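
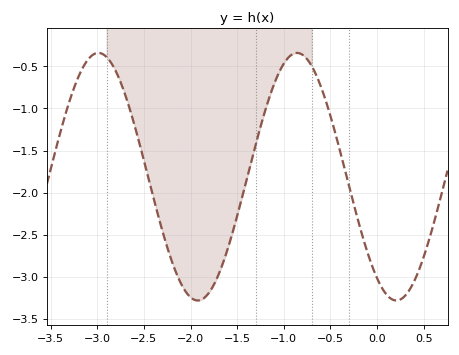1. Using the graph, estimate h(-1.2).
-1.03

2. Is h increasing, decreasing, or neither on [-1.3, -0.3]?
neither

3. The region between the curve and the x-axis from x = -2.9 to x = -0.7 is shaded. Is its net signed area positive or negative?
negative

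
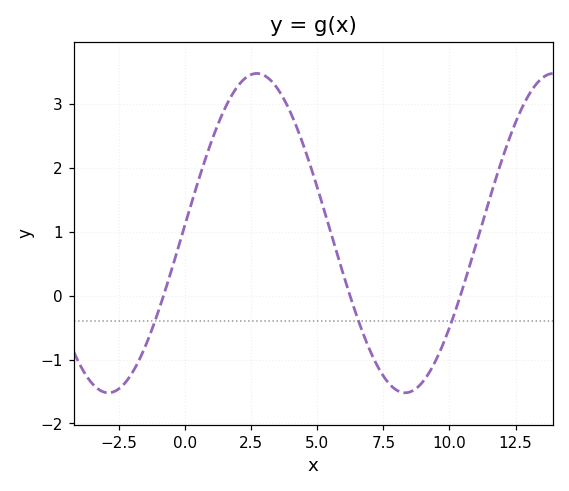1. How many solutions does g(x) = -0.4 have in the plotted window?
3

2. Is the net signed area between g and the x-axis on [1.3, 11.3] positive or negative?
positive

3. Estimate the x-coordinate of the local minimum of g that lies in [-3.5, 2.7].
-3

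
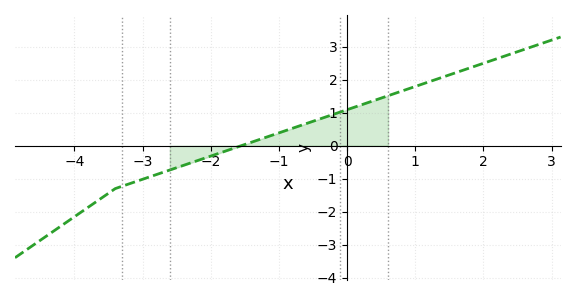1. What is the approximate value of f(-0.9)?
0.461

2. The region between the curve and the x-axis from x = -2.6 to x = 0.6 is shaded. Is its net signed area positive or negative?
positive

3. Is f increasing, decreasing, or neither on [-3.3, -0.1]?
increasing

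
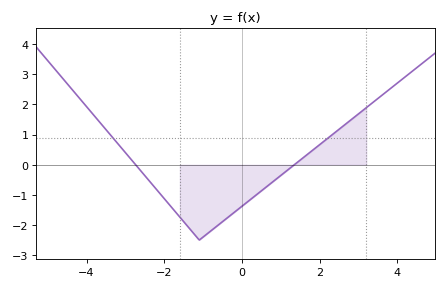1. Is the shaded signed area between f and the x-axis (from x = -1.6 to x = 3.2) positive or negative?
negative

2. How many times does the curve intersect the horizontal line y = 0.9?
2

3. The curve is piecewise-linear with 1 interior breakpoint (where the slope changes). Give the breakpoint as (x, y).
(-1.1, -2.5)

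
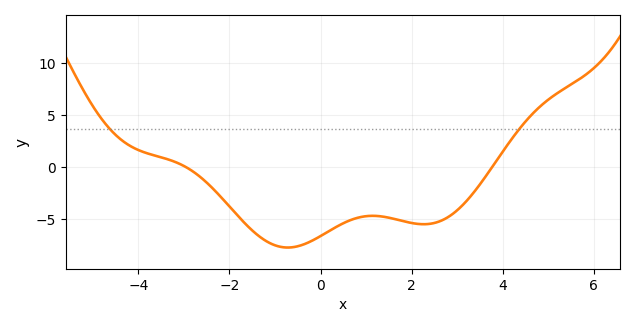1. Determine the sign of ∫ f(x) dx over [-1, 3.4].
negative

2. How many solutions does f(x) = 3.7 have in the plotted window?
2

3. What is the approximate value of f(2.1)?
-5.41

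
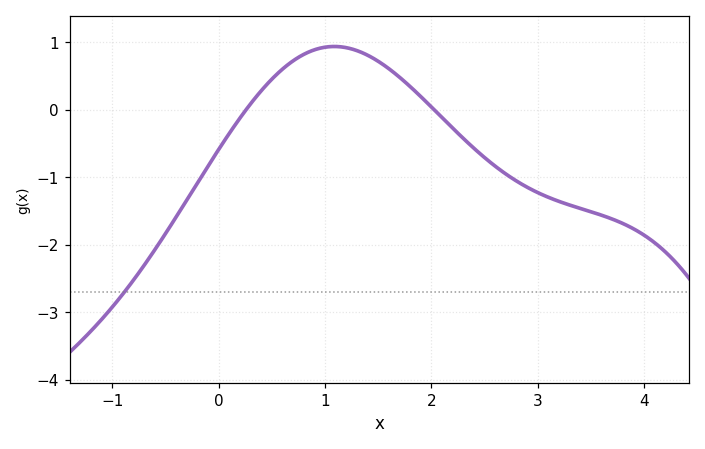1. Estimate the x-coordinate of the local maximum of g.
1.1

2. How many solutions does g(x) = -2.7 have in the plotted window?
1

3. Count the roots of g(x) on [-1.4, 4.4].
2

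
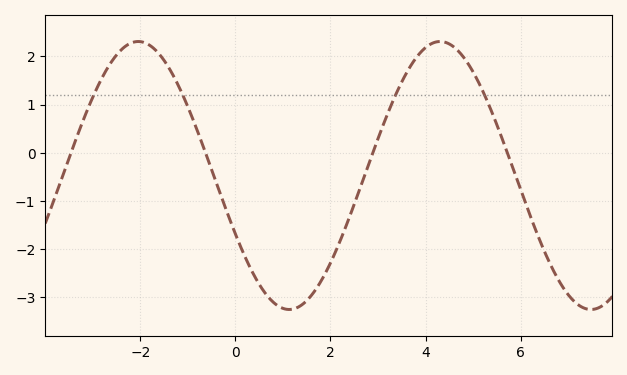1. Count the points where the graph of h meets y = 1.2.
4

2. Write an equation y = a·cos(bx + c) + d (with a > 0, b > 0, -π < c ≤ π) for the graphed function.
y = 2.78cos(0.99x + 2) - 0.47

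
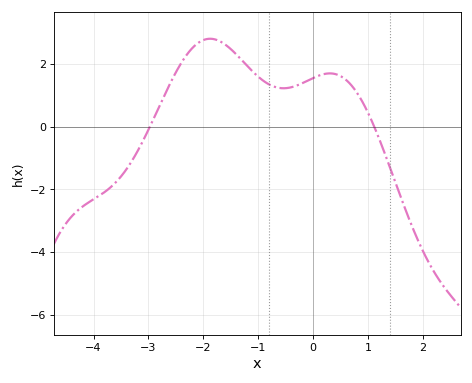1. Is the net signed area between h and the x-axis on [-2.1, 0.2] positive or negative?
positive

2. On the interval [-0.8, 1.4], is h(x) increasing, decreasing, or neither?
neither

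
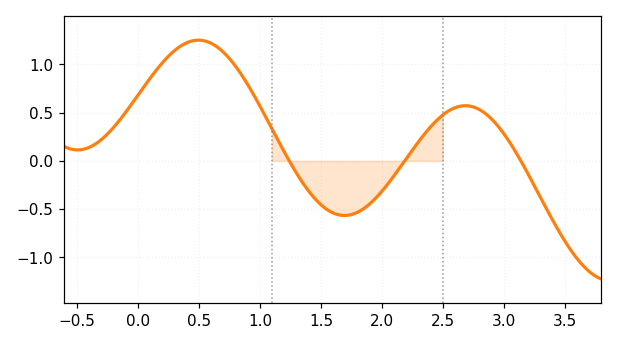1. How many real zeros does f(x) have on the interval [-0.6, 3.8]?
3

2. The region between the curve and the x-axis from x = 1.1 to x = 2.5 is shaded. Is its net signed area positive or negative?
negative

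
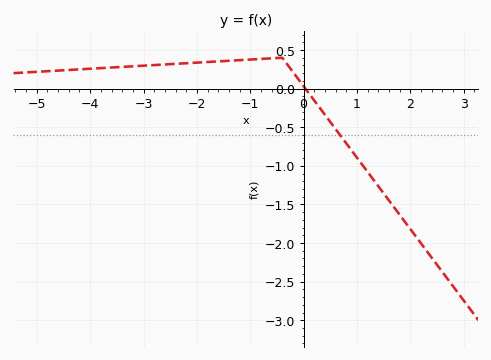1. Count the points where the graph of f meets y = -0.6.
1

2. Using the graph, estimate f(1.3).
-1.17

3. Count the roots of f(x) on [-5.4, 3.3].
1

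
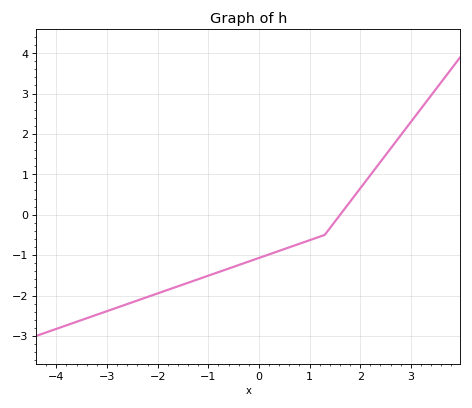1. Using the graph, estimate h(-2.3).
-2.1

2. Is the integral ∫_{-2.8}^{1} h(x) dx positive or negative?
negative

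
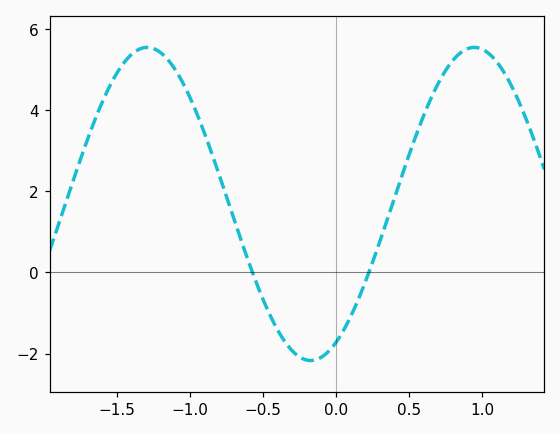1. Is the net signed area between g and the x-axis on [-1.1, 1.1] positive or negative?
positive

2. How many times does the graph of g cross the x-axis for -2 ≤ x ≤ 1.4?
2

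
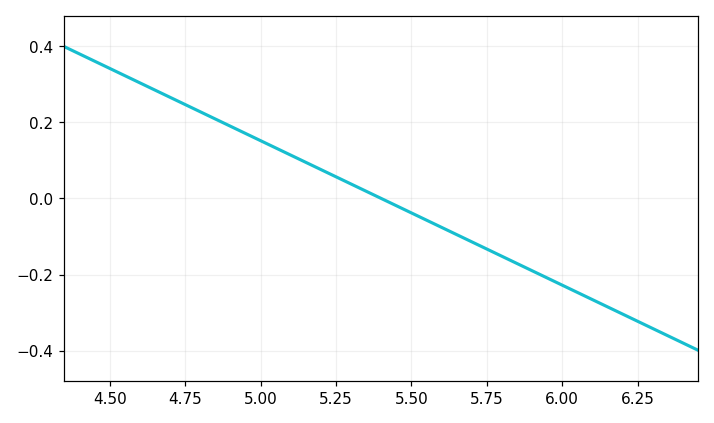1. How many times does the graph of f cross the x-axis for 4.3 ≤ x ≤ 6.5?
1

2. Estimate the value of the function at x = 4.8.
0.228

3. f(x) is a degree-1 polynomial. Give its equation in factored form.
y = -0.38(x - 5.4)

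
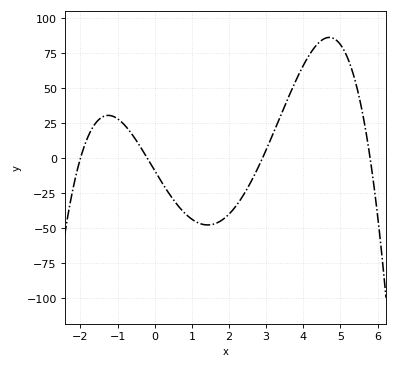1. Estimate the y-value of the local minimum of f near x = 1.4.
-50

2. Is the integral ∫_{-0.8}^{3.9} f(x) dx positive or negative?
negative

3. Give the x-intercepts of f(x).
-2, -0.2, 3, 5.8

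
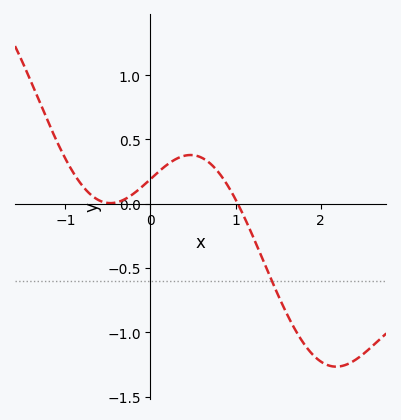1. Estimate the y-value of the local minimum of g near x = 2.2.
-1.25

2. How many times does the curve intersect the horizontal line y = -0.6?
1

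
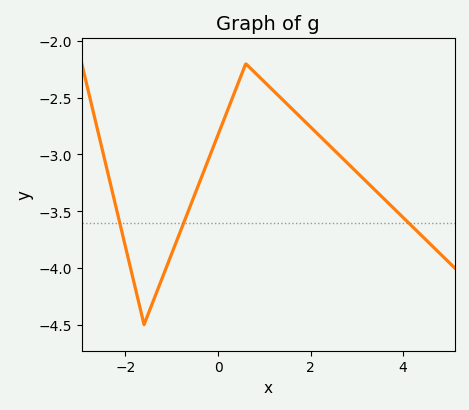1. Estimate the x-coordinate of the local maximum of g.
0.6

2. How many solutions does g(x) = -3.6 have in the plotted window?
3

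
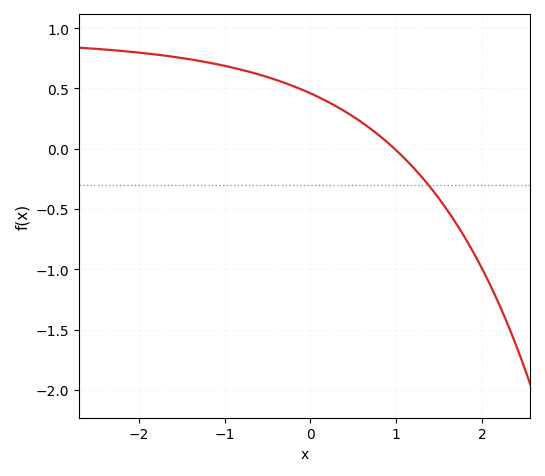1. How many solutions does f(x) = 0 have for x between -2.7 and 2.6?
1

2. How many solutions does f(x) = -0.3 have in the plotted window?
1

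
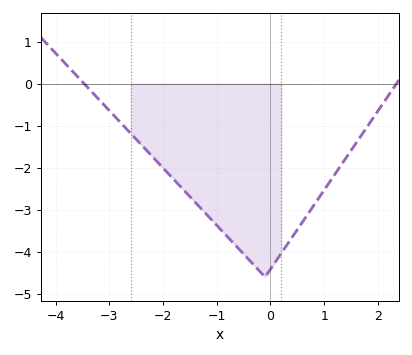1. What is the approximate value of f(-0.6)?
-3.9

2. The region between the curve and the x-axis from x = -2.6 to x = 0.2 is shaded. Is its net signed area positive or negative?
negative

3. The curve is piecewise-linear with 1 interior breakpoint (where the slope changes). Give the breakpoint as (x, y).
(-0.1, -4.6)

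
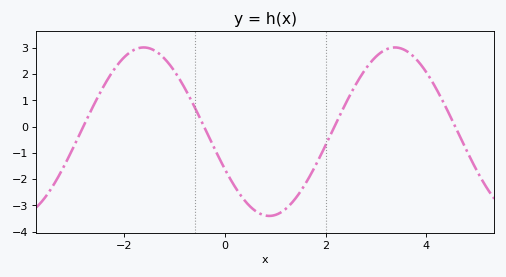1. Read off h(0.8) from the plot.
-3.38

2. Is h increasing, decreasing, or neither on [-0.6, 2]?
neither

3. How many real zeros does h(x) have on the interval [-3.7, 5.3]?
4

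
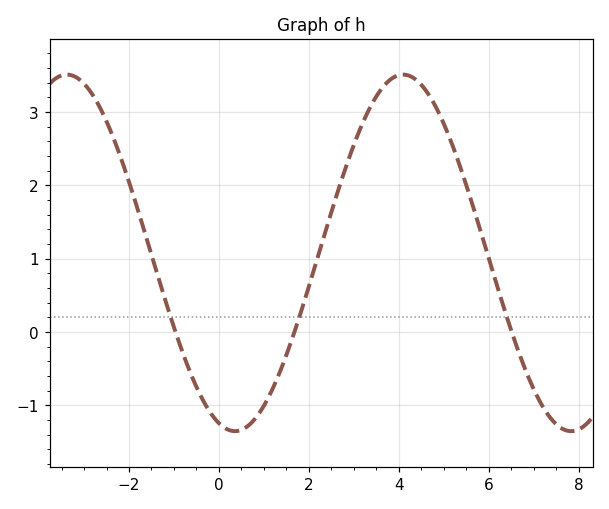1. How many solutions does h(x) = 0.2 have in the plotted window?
3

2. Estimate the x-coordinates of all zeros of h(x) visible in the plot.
-0.965, 1.68, 6.52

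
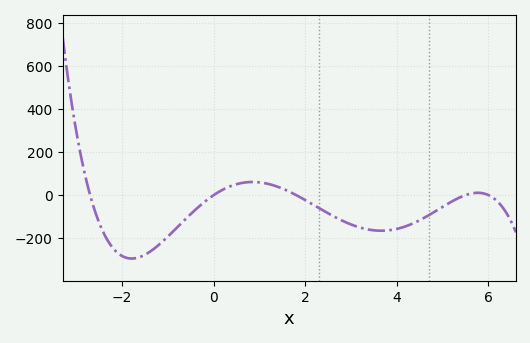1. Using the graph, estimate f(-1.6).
-280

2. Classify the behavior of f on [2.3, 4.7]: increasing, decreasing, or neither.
neither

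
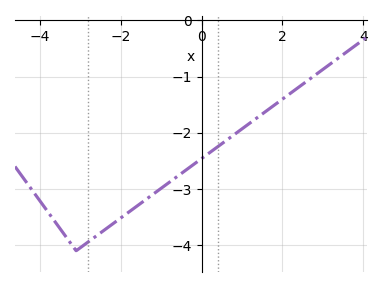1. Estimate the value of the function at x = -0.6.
-2.78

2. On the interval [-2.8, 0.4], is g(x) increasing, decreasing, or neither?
increasing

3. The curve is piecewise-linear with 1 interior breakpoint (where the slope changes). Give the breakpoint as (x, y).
(-3.1, -4.1)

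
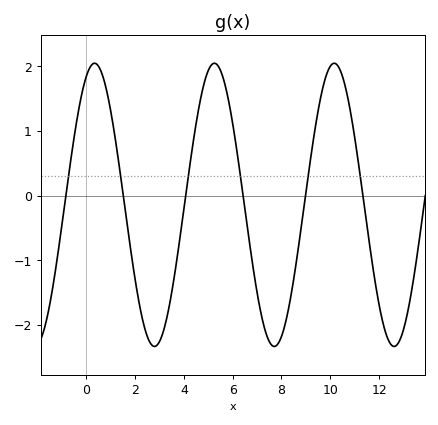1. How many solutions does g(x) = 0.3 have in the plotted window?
6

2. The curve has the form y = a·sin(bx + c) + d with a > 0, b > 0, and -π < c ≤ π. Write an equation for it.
y = 2.19sin(1.28x + 1.13) - 0.14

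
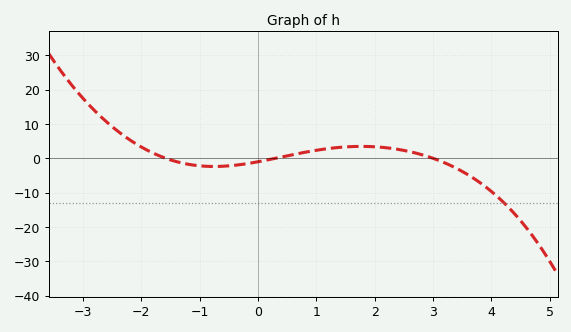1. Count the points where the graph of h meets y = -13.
1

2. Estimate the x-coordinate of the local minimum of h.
-0.754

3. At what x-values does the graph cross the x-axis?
-1.58, 0.296, 3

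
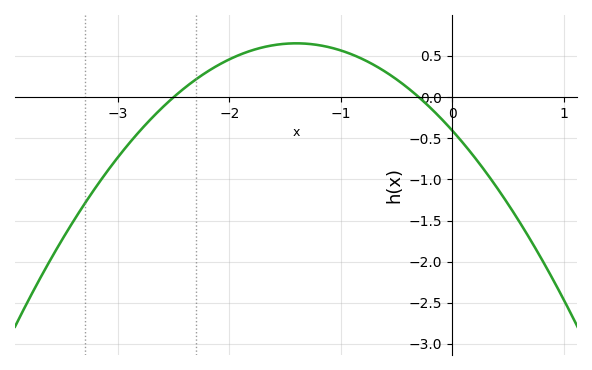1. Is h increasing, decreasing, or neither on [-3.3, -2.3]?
increasing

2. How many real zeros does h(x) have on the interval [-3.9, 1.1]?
2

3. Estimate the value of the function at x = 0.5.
-1.3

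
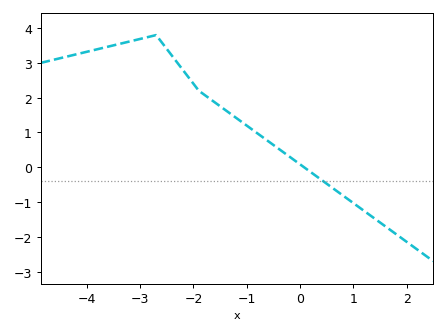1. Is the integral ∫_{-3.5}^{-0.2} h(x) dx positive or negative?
positive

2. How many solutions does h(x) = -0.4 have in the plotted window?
1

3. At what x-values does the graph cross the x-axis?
0.075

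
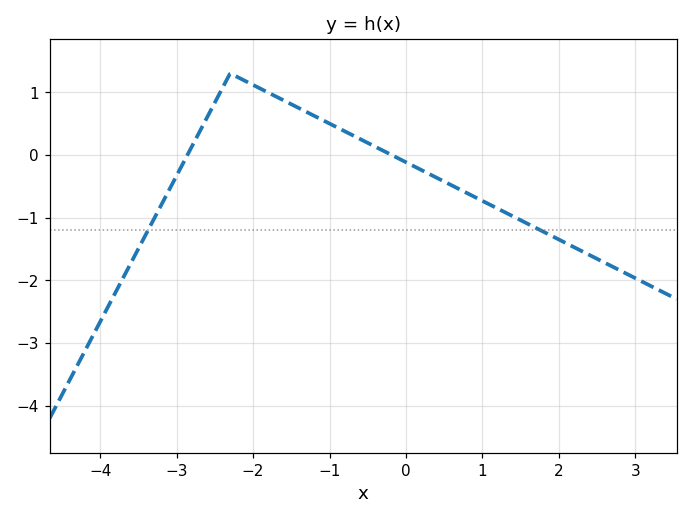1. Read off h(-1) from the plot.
0.499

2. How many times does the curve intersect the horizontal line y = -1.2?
2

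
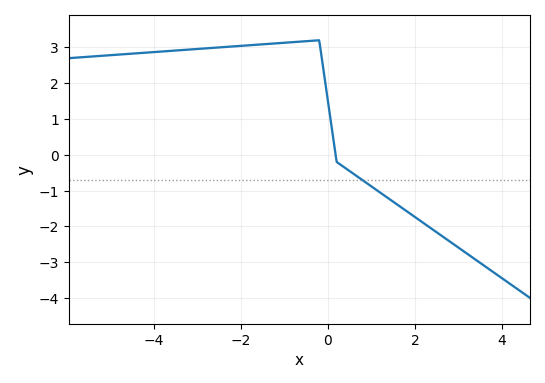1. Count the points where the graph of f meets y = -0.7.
1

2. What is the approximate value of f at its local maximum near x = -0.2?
3.2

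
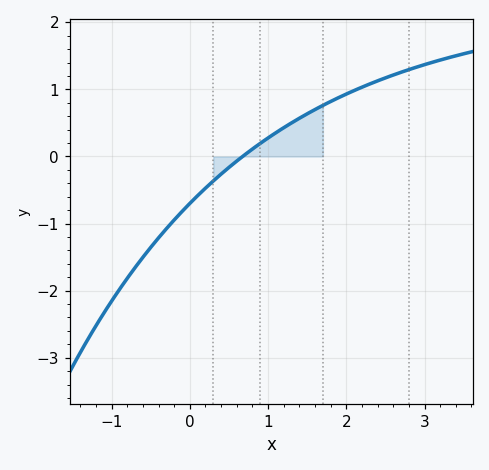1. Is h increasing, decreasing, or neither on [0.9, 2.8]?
increasing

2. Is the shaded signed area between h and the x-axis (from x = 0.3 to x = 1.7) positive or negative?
positive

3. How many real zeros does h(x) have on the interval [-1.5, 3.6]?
1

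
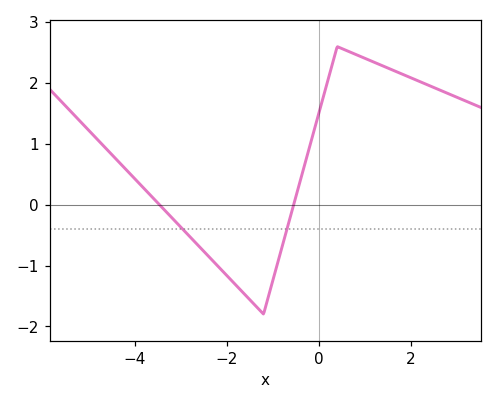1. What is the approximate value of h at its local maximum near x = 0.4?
2.6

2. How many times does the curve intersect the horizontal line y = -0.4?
2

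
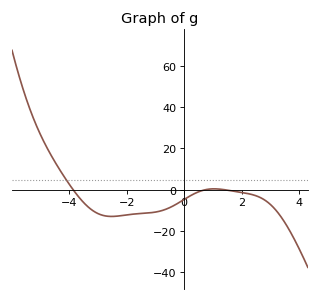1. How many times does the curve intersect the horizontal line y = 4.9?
1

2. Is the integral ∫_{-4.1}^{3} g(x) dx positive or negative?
negative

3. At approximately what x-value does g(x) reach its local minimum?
-2.53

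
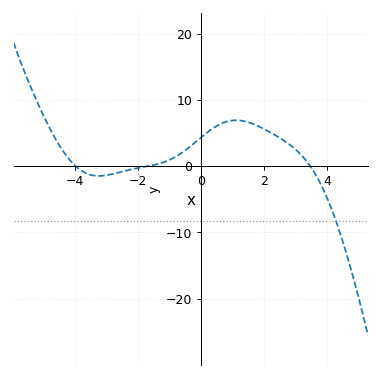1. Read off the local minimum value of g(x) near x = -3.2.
-1.48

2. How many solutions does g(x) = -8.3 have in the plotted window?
1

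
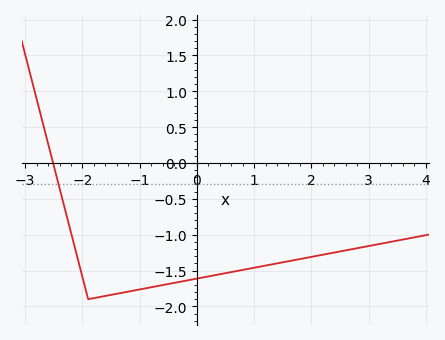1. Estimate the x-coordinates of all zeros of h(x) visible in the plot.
-2.5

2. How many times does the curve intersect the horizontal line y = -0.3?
1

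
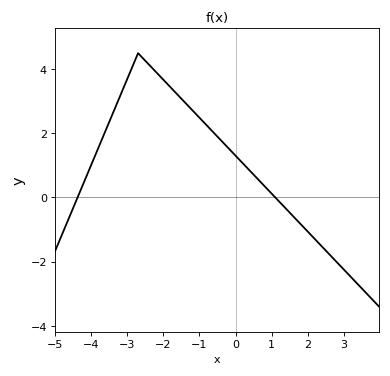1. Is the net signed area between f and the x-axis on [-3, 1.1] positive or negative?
positive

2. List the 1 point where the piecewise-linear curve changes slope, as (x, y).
(-2.7, 4.5)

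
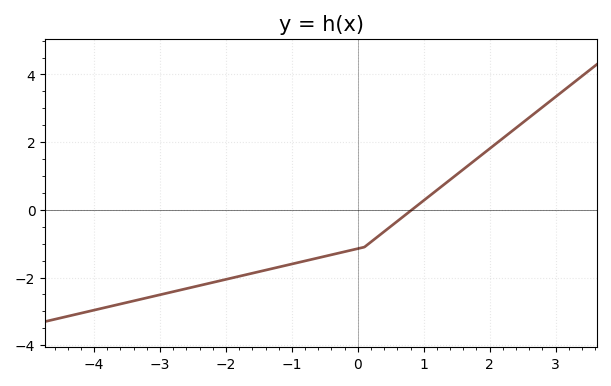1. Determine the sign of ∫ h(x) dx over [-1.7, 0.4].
negative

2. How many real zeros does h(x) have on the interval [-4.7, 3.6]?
1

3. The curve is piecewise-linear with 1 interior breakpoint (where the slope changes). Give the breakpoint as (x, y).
(0.1, -1.1)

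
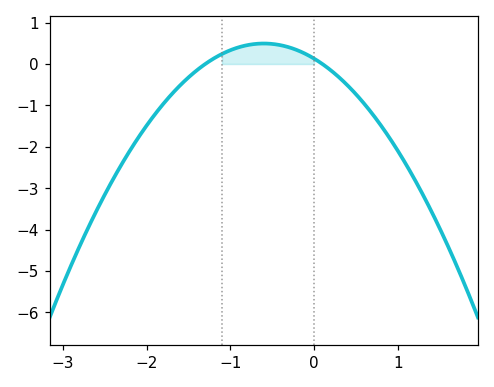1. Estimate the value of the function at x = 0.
0.131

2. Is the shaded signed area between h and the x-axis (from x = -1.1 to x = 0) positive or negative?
positive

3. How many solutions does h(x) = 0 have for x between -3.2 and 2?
2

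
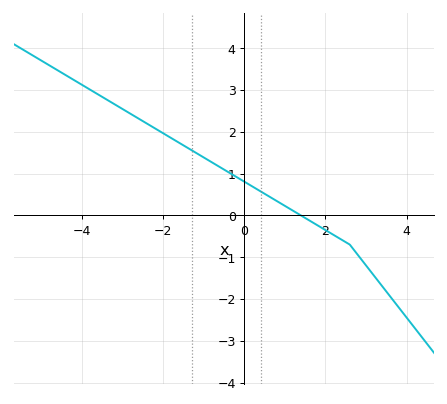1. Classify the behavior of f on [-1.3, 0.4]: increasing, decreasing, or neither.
decreasing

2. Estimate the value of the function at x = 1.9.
-0.295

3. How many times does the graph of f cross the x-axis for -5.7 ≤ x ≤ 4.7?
1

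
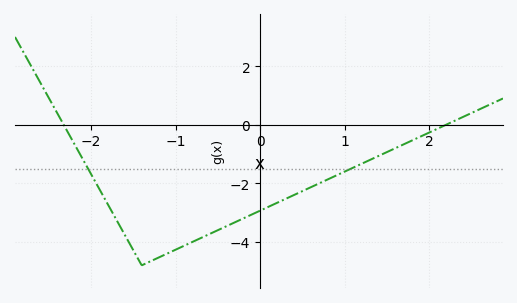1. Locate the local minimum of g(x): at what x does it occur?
-1.4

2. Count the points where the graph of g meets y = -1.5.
2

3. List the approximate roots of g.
-2.3, 2.2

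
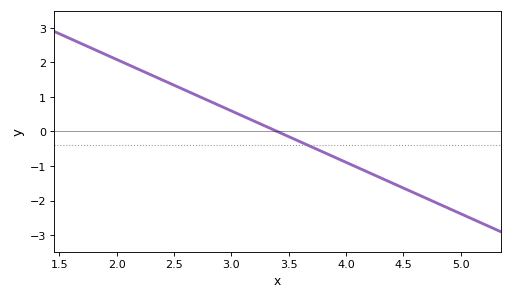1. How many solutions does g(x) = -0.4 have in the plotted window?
1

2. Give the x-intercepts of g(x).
3.4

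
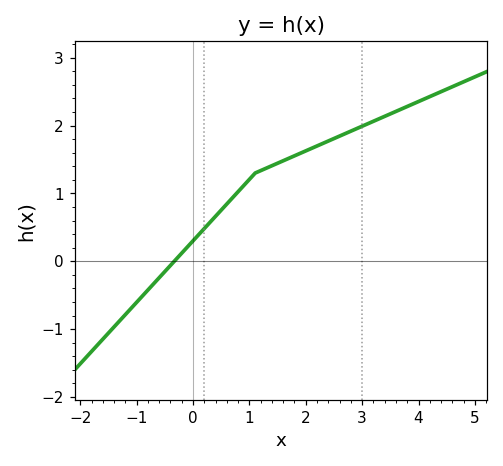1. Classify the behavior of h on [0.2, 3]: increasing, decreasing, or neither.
increasing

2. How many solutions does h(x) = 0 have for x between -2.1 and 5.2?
1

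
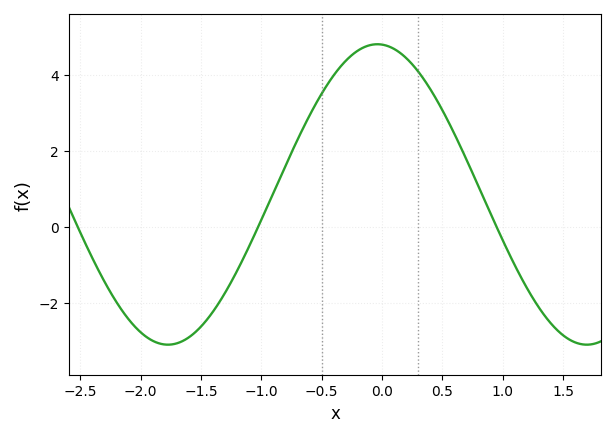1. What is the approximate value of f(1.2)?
-1.6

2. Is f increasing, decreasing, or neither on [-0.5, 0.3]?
neither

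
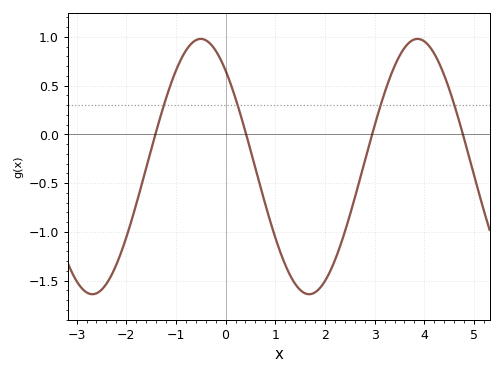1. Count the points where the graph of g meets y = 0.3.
4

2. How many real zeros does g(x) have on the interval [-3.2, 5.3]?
4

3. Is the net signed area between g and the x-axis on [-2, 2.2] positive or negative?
negative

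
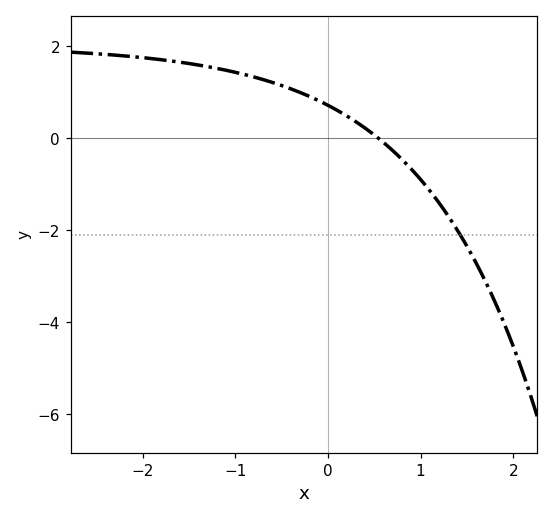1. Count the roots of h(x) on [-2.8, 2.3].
1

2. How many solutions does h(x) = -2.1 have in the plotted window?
1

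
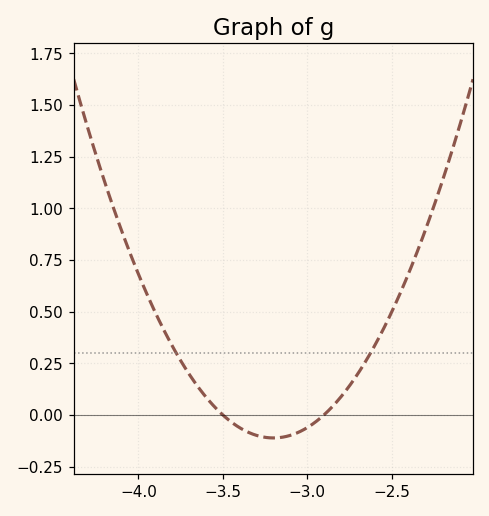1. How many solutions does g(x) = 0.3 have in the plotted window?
2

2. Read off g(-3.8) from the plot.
0.34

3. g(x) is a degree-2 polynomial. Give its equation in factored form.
y = 1.24(x + 3.5)(x + 2.9)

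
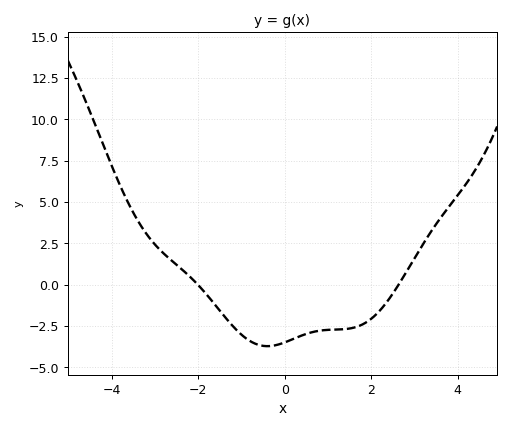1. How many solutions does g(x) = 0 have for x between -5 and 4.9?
2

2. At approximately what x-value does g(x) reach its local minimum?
-0.4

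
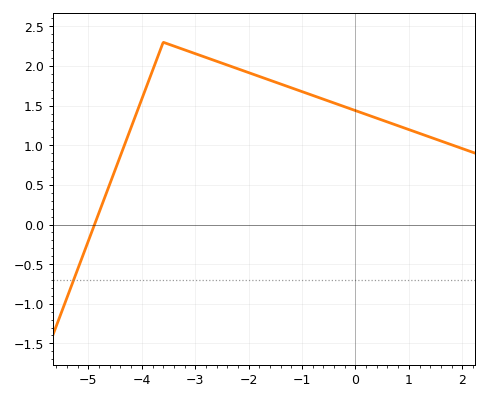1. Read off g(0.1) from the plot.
1.4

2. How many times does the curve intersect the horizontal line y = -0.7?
1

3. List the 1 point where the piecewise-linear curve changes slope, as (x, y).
(-3.6, 2.3)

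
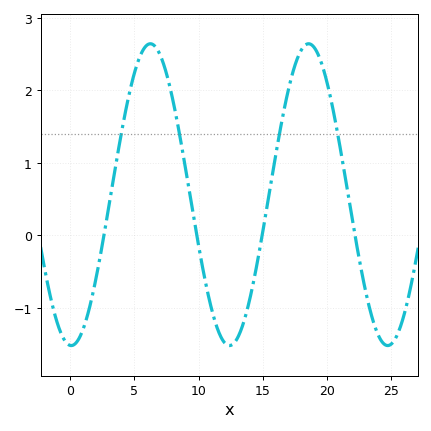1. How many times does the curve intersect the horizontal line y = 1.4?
4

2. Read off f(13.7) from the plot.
-1.1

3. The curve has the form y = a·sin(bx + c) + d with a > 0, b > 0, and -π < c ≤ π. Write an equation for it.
y = 2.08sin(0.51x - 1.6) + 0.56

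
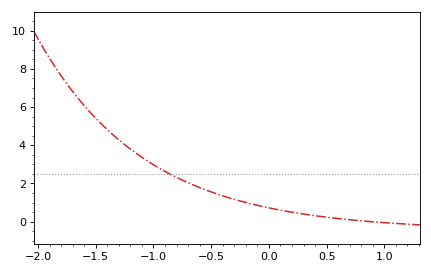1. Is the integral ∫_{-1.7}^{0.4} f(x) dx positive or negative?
positive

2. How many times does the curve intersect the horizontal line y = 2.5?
1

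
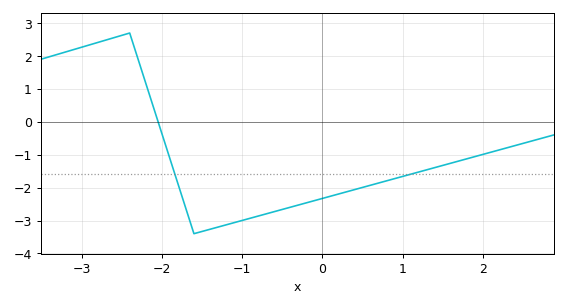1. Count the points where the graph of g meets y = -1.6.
2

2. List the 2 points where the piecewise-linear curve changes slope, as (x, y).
(-2.4, 2.7); (-1.6, -3.4)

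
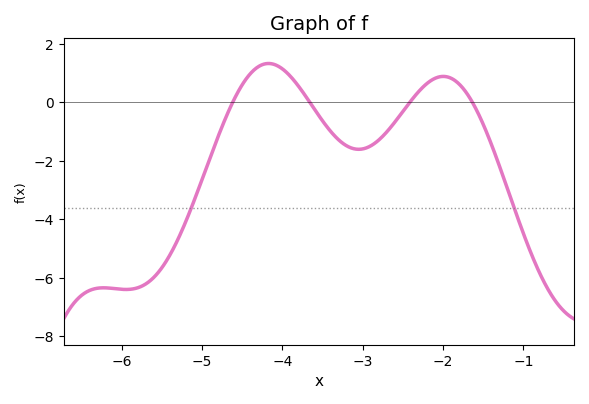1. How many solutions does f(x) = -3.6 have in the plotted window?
2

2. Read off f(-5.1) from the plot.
-3.38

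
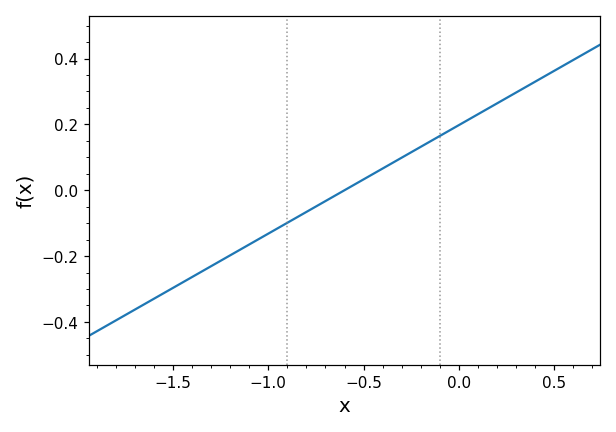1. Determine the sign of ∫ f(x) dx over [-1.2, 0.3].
positive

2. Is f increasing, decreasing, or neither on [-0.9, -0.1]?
increasing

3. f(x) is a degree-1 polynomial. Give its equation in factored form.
y = 0.33(x + 0.6)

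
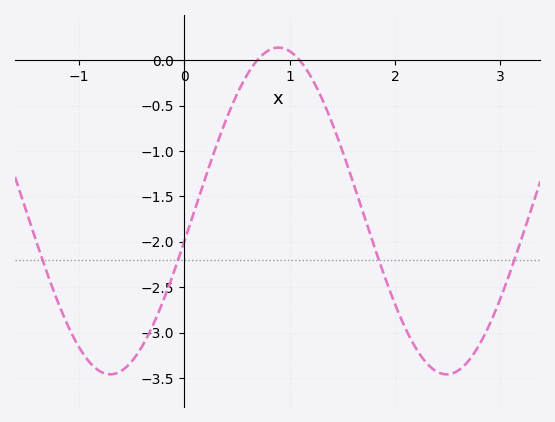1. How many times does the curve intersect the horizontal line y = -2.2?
4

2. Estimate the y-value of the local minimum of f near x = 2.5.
-3.46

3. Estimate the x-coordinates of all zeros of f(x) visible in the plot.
0.693, 1.1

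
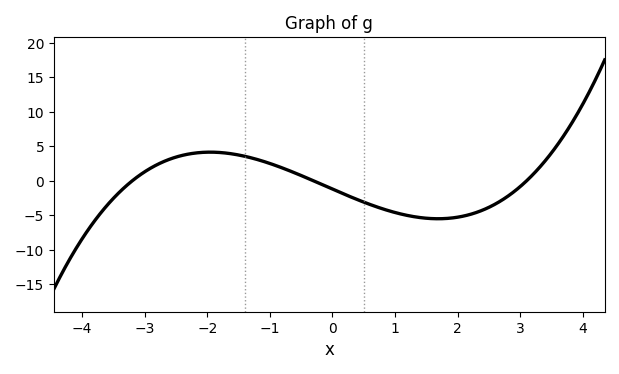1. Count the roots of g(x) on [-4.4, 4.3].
3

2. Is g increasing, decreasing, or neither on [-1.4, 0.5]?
decreasing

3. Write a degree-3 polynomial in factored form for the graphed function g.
y = 0.4(x + 3.2)(x + 0.3)(x - 3.1)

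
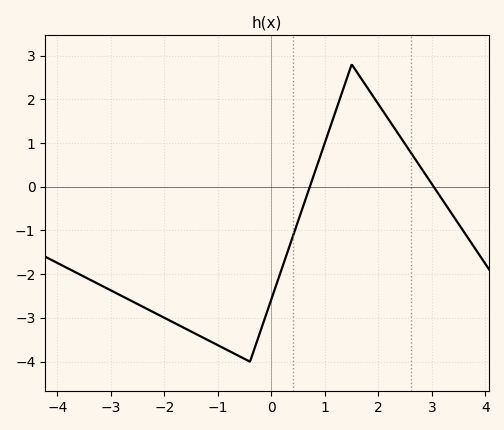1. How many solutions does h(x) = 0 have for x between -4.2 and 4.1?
2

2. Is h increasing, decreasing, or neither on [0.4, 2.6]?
neither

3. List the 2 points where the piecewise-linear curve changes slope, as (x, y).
(-0.4, -4); (1.5, 2.8)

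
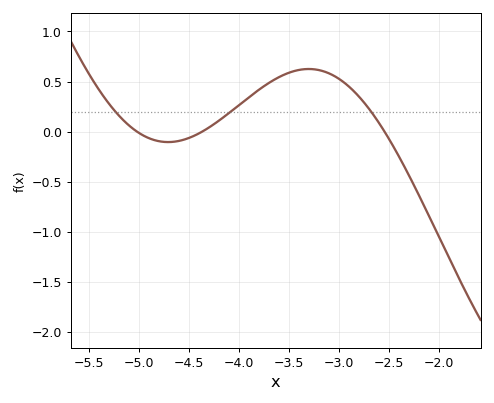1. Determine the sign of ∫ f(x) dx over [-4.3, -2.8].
positive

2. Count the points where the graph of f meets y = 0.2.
3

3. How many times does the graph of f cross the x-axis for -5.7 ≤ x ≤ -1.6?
3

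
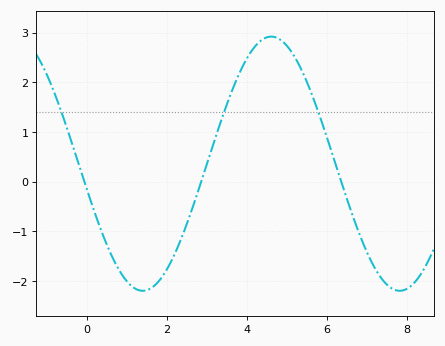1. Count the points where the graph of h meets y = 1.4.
3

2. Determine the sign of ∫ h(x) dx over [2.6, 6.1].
positive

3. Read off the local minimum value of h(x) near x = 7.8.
-2.2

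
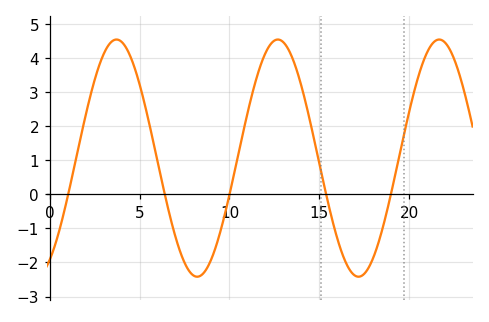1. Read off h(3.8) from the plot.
4.5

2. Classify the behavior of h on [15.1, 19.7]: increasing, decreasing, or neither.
neither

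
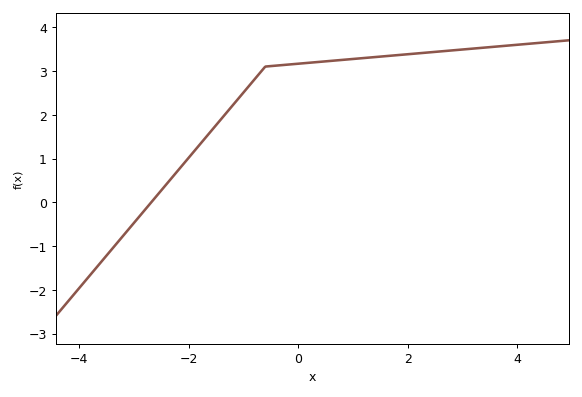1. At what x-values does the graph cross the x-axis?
-2.6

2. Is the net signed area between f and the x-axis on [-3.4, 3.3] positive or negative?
positive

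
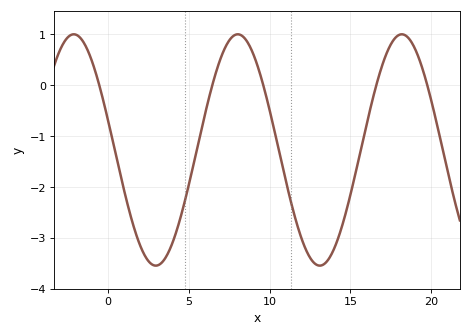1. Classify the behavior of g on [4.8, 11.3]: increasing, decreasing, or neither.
neither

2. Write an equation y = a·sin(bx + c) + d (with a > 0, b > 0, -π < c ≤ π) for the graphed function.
y = 2.27sin(0.62x + 2.87) - 1.28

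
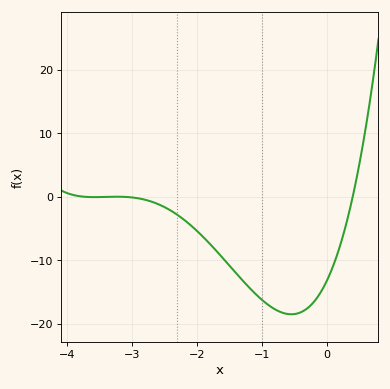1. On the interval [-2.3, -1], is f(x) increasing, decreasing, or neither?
decreasing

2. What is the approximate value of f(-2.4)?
-2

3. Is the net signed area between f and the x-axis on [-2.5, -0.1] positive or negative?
negative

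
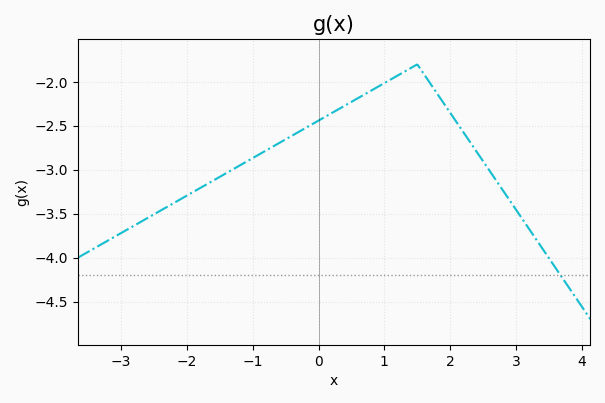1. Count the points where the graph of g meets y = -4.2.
1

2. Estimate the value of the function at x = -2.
-3.29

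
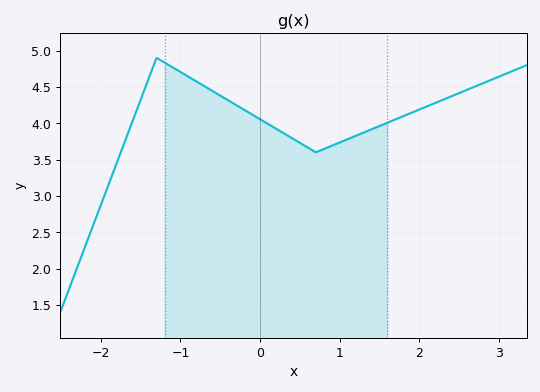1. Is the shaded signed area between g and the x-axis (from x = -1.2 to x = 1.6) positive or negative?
positive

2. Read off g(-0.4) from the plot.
4.32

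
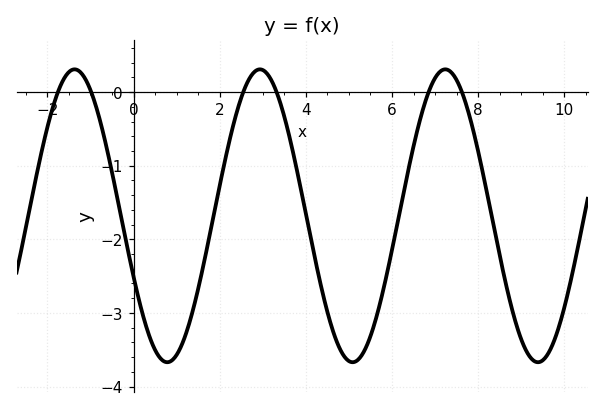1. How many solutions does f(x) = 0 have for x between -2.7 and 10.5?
6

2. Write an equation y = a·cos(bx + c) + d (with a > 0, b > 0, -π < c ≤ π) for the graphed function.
y = 1.99cos(1.46x + 2) - 1.68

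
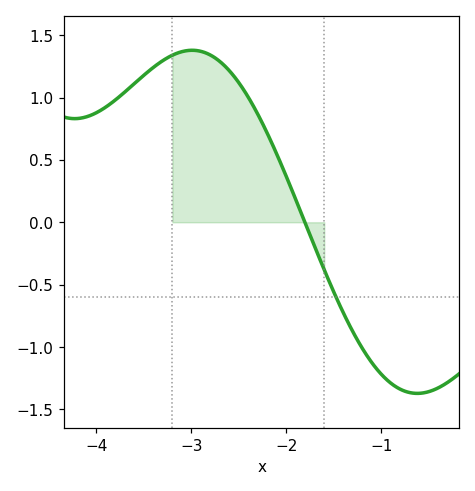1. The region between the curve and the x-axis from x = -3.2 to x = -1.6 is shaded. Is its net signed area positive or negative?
positive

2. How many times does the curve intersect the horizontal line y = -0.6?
1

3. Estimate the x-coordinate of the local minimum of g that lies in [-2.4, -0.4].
-0.62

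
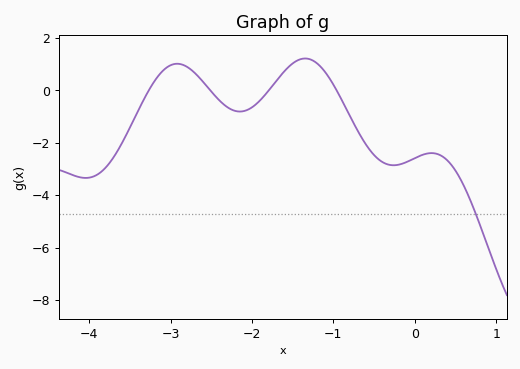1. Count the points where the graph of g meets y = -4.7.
1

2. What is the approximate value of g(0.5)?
-3.06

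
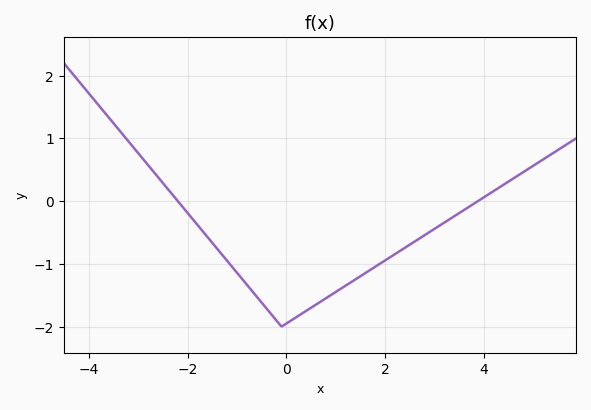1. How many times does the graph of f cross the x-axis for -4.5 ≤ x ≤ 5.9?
2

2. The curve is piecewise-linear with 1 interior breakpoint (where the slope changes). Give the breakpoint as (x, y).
(-0.1, -2)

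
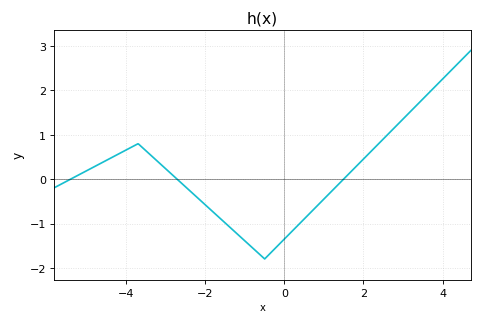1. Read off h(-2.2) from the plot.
-0.4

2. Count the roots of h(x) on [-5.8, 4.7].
3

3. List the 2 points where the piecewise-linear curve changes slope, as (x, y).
(-3.7, 0.8); (-0.5, -1.8)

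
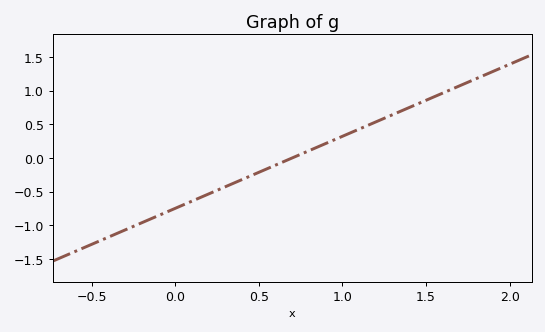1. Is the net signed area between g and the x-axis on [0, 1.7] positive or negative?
positive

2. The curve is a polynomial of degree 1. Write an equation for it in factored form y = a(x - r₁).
y = 1.07(x - 0.7)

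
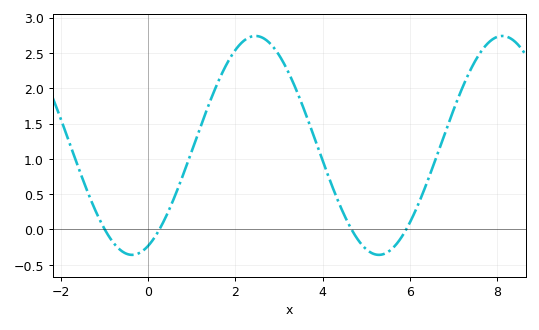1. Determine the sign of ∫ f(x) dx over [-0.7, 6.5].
positive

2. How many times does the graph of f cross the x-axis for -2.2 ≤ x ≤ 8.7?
4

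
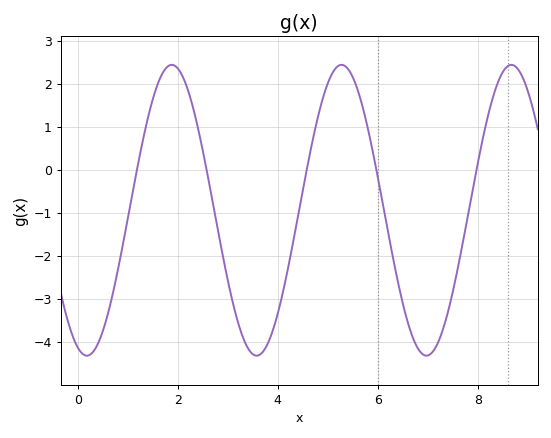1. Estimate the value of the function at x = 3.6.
-4.32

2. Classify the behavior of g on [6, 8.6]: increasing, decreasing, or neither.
neither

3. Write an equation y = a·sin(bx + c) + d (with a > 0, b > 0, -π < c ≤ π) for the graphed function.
y = 3.38sin(1.85x - 1.91) - 0.94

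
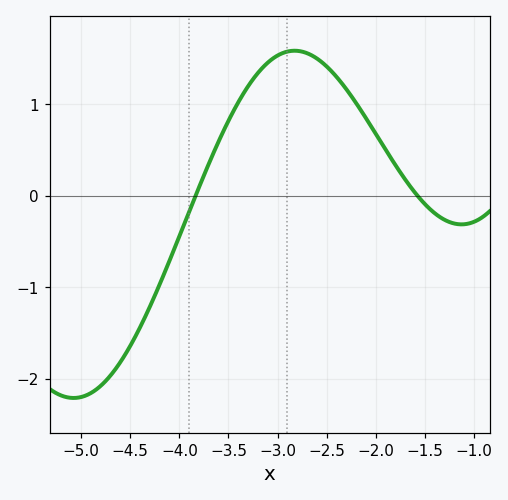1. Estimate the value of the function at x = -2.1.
0.8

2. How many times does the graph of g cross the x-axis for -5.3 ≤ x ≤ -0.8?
2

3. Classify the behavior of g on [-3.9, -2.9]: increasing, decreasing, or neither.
increasing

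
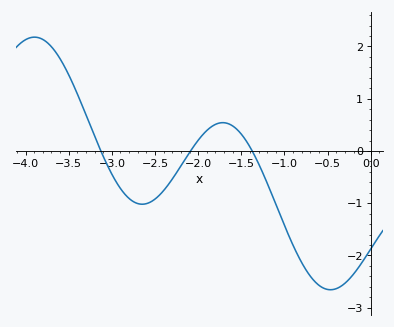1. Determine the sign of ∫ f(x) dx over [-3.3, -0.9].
negative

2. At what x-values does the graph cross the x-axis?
-3.1, -2.1, -1.4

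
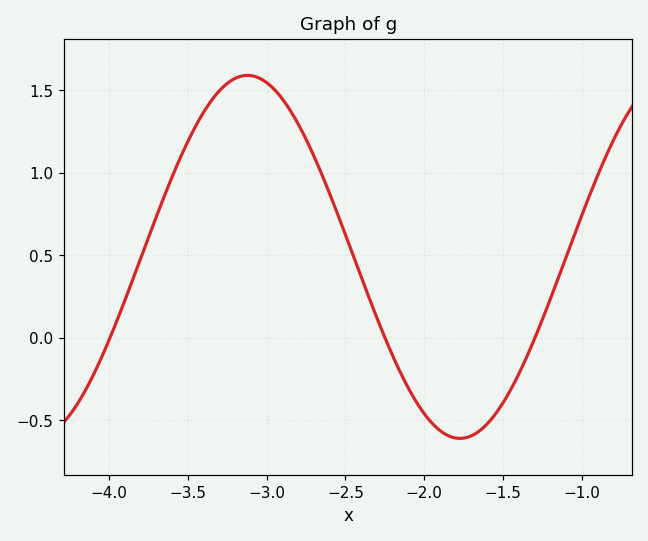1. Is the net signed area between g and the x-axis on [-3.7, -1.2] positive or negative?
positive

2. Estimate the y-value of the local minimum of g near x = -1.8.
-0.61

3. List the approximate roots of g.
-3.99, -2.25, -1.3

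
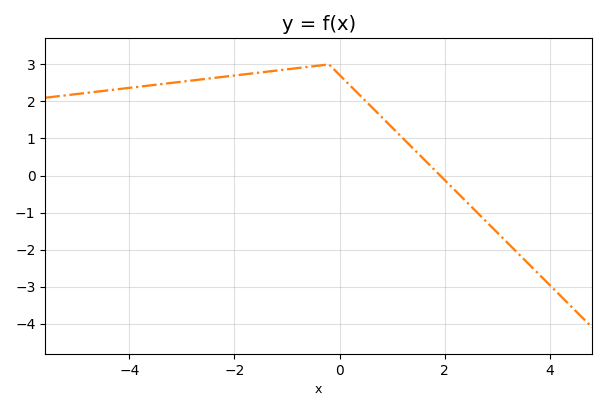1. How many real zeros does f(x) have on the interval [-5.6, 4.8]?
1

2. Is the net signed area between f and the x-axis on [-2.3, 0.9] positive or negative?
positive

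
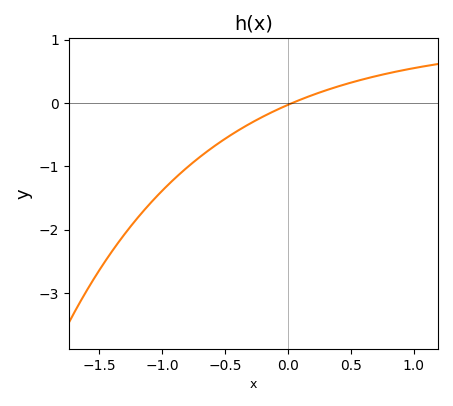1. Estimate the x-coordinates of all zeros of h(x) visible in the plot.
0.035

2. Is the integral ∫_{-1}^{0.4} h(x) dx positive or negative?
negative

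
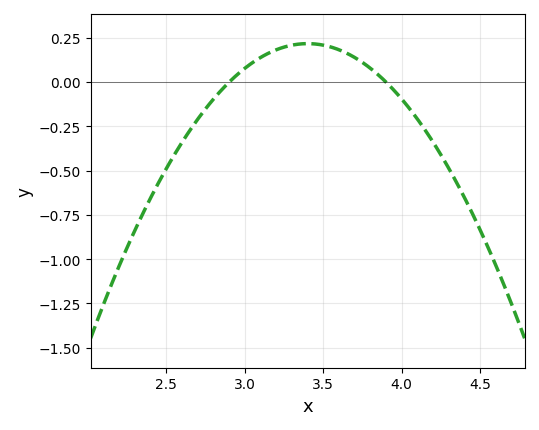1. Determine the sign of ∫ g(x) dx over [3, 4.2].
positive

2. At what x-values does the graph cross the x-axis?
2.9, 3.9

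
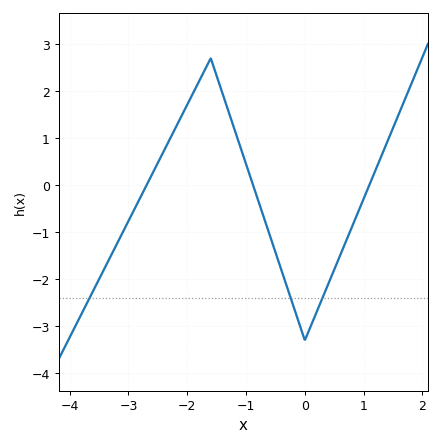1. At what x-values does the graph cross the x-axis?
-2.69, -0.88, 1.1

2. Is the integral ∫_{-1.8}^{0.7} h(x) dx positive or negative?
negative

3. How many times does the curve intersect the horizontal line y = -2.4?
3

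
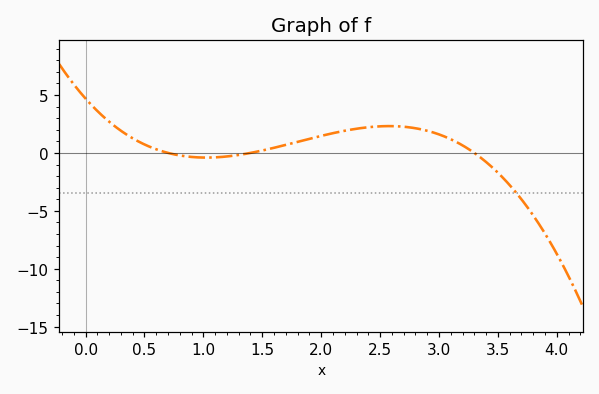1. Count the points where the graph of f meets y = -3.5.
1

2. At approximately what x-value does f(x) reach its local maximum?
2.58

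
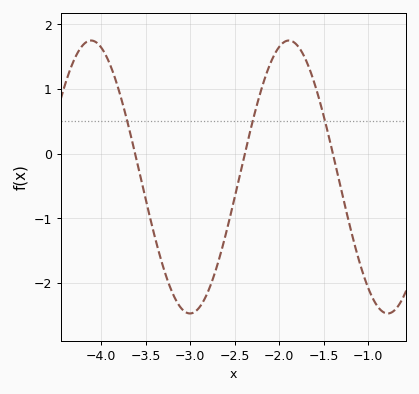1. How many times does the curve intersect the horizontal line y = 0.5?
3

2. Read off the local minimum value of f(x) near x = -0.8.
-2.47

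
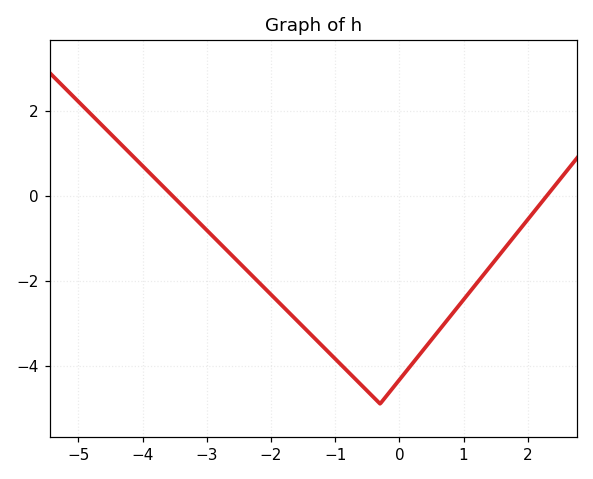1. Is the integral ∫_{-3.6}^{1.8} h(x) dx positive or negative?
negative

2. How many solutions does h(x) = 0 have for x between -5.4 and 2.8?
2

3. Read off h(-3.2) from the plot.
-0.507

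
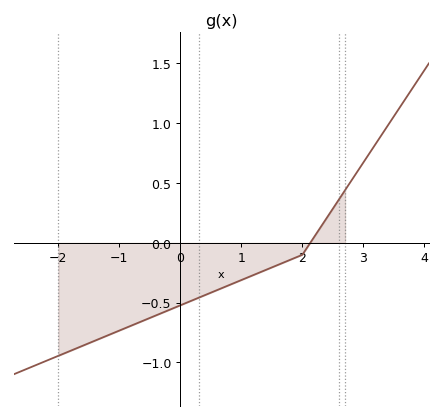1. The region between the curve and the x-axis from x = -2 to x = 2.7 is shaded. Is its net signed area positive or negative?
negative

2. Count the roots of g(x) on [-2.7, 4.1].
1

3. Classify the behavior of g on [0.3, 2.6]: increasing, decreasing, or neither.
increasing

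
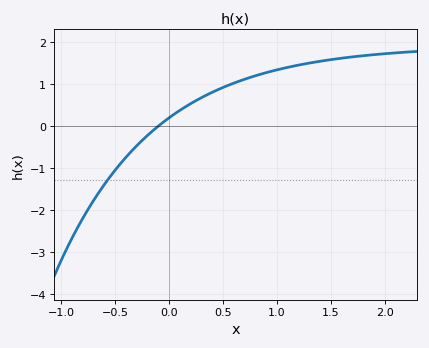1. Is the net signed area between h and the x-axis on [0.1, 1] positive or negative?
positive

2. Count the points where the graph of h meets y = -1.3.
1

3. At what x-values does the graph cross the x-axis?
-0.096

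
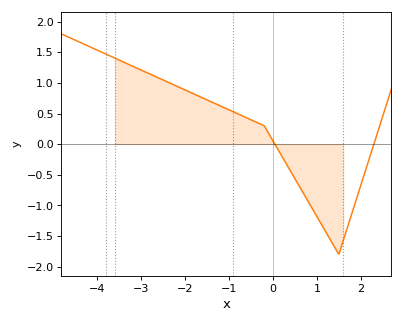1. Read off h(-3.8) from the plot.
1.45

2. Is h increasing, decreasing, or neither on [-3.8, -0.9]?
decreasing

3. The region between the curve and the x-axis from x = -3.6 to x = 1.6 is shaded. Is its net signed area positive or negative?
positive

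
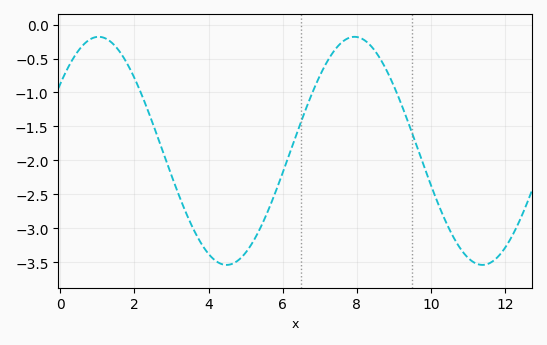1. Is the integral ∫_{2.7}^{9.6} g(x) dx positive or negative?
negative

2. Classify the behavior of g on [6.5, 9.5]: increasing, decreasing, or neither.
neither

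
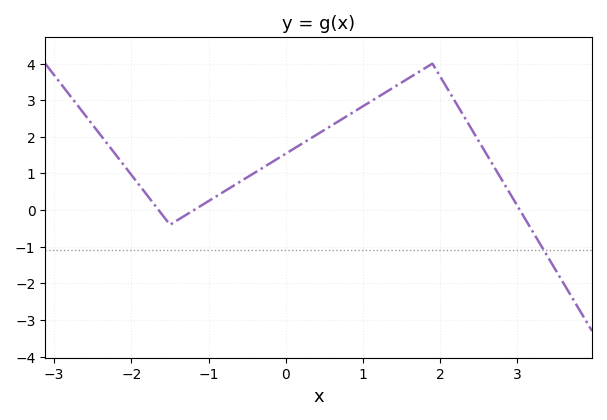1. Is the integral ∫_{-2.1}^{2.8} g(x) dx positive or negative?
positive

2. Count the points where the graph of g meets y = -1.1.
1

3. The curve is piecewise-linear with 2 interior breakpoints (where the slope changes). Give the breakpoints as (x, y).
(-1.5, -0.4); (1.9, 4)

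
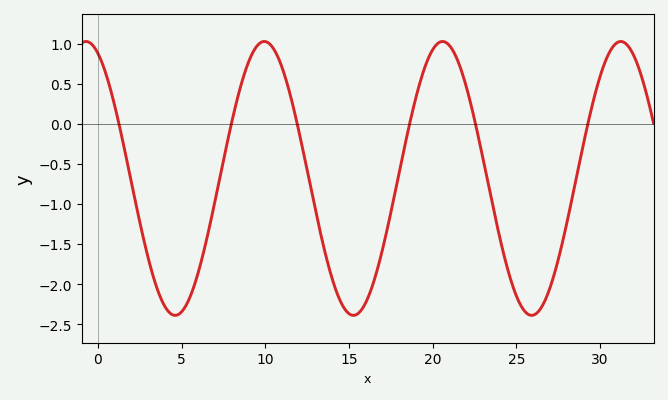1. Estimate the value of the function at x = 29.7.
0.35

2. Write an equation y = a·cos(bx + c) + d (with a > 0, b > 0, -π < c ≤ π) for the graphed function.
y = 1.71cos(0.59x + 0.42) - 0.68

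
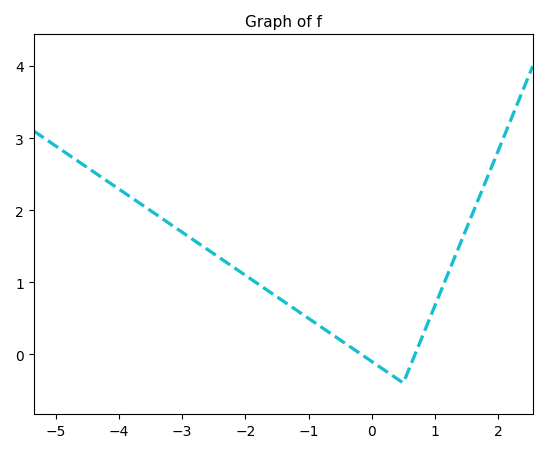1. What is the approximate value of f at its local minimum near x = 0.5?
-0.399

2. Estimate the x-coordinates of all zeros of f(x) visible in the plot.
-0.169, 0.686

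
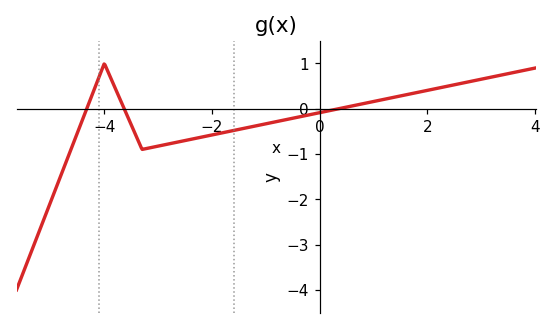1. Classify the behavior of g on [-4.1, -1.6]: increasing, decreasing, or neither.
neither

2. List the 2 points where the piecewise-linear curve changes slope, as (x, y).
(-4, 1); (-3.3, -0.9)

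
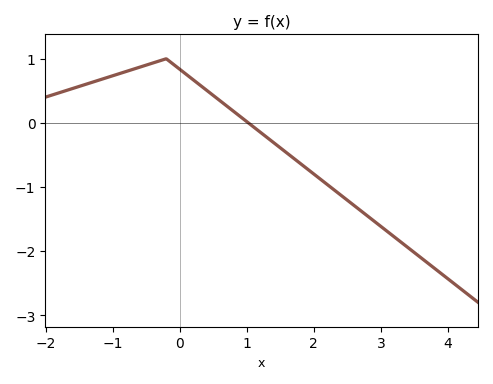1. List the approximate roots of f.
1.02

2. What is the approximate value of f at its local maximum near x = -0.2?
1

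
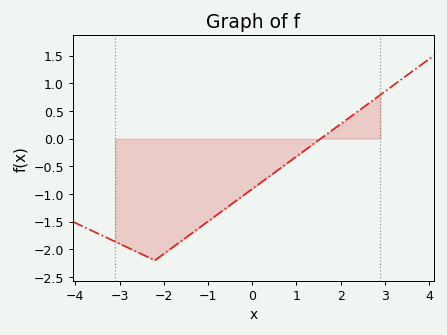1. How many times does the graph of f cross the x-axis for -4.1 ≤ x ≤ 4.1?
1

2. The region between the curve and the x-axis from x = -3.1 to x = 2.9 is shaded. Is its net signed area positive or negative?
negative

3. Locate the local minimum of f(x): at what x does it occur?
-2.2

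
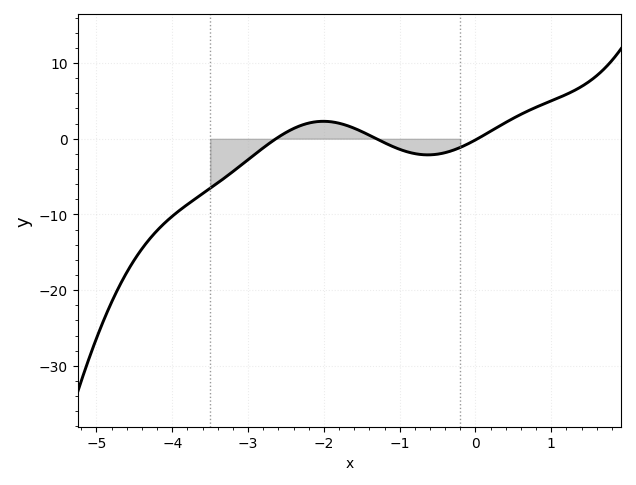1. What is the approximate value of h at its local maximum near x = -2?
2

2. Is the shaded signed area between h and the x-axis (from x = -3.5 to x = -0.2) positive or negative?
negative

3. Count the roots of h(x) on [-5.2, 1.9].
3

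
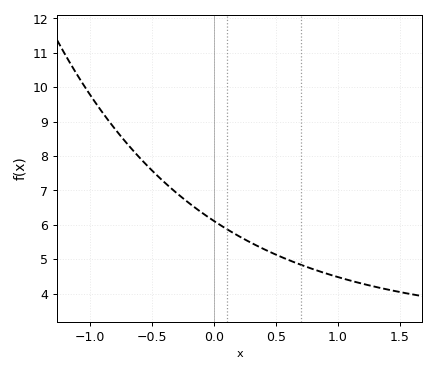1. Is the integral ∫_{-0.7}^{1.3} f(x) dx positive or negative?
positive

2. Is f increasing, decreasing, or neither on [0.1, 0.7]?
decreasing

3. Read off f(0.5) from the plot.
5.1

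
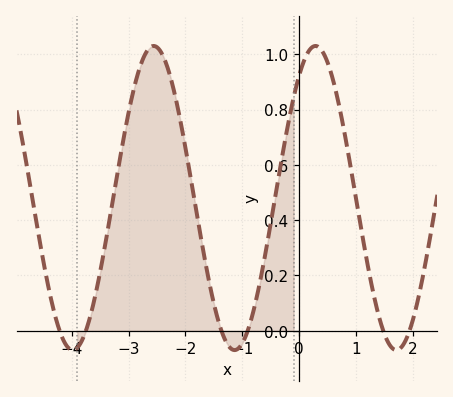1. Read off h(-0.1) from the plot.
0.84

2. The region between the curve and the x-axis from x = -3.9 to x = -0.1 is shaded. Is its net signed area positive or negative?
positive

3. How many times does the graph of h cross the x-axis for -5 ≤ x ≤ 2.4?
6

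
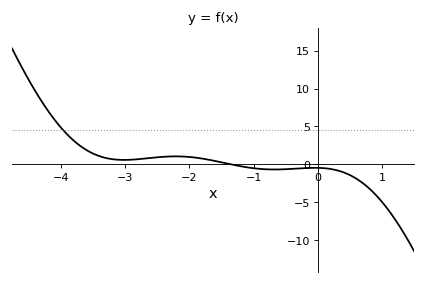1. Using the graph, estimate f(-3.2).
0.5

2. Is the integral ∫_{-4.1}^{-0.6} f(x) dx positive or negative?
positive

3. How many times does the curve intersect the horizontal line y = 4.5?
1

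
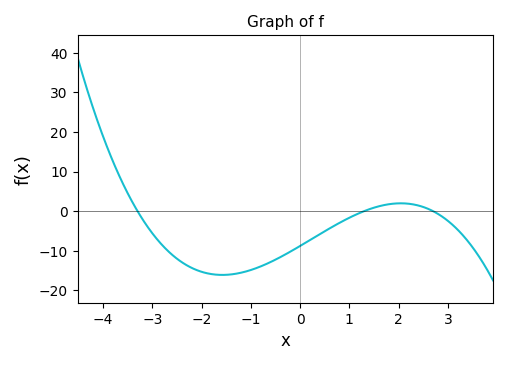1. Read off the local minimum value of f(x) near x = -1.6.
-16.1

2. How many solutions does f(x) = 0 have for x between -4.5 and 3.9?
3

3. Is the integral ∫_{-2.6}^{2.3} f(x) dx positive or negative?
negative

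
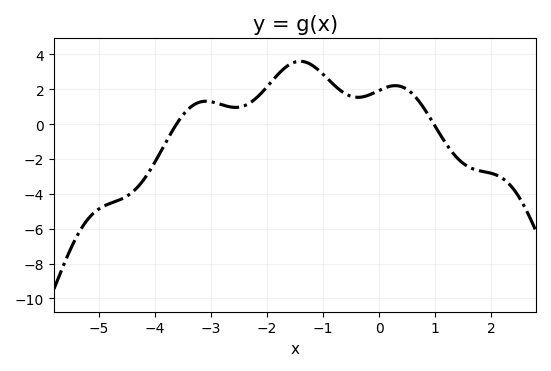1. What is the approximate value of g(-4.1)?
-2.8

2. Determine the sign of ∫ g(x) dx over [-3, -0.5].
positive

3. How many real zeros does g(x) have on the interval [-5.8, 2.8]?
2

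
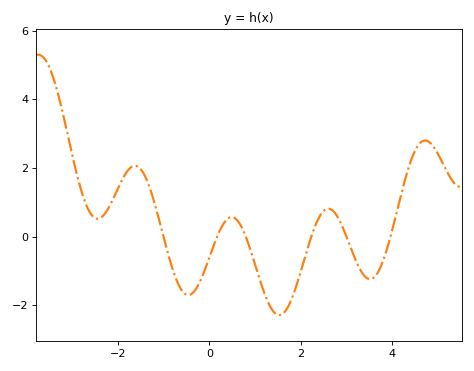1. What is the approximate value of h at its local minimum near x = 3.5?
-1.24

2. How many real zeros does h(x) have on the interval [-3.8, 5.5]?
6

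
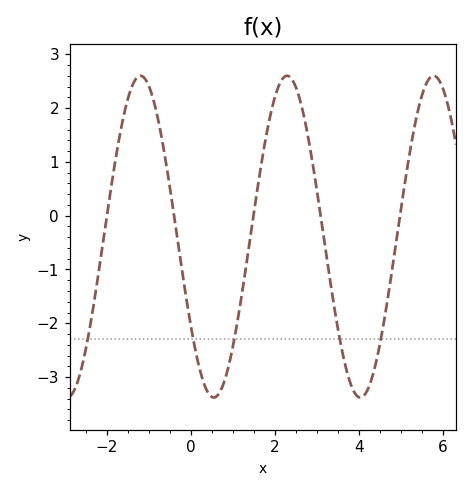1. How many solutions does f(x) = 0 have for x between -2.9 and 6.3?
5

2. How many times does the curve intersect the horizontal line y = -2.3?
5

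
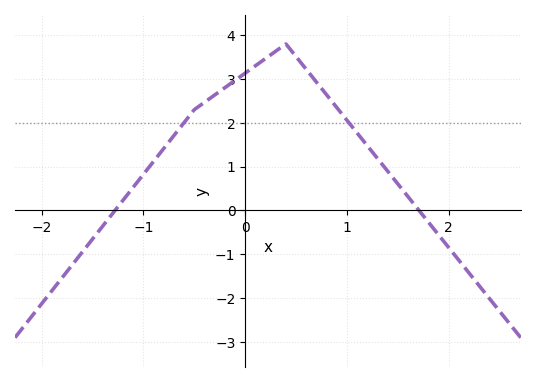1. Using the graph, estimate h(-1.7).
-1.2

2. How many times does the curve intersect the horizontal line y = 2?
2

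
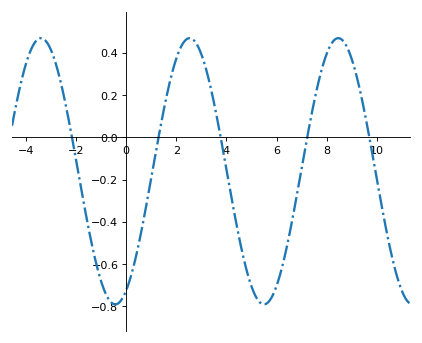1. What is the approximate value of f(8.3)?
0.46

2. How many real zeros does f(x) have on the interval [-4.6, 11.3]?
5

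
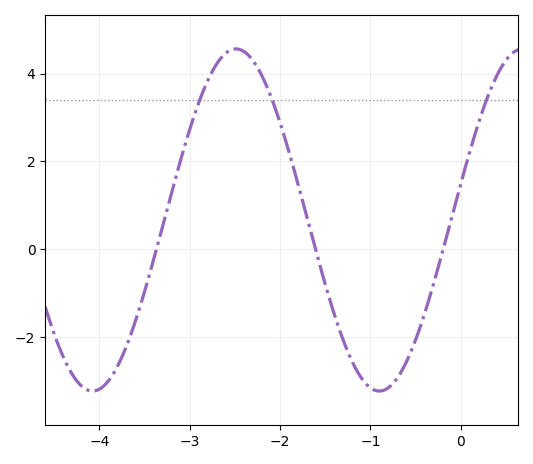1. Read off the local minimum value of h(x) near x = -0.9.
-3.2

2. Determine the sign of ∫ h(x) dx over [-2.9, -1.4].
positive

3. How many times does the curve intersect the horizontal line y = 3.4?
3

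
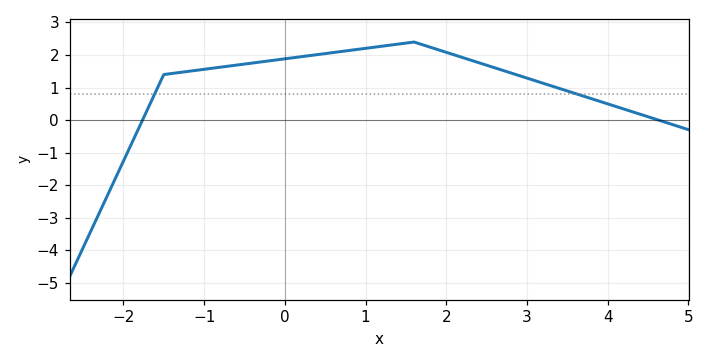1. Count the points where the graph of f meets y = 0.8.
2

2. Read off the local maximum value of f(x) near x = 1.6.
2.4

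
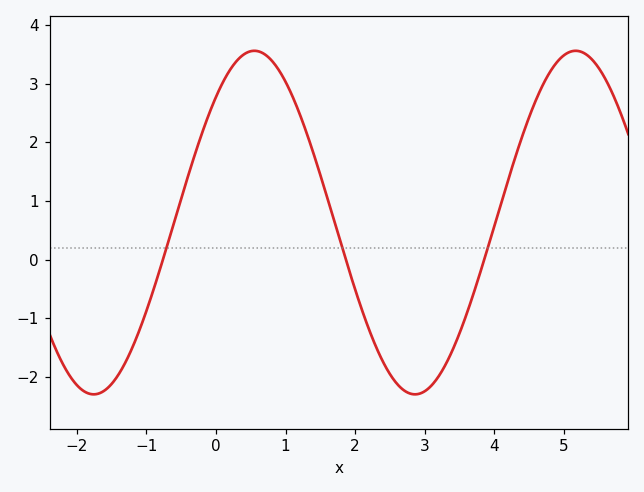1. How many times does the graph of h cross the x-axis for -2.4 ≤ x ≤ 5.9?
3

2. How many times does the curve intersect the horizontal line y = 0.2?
3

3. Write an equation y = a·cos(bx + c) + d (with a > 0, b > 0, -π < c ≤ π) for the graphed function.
y = 2.93cos(1.36x - 0.75) + 0.63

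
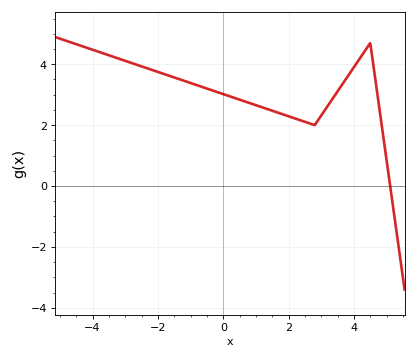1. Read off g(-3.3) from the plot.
4.2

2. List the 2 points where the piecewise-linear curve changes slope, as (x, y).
(2.8, 2); (4.5, 4.7)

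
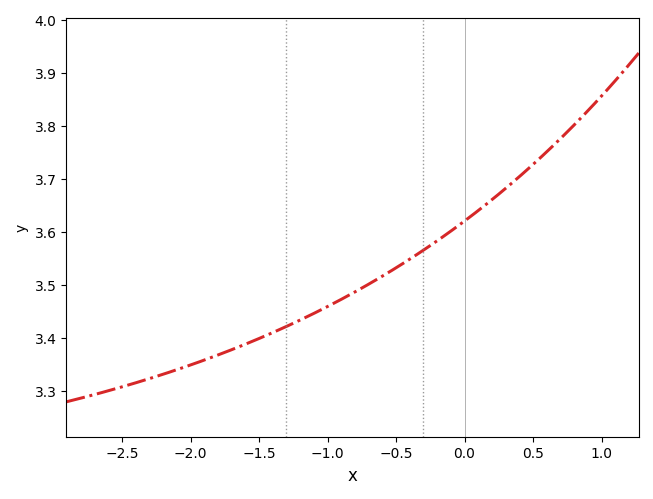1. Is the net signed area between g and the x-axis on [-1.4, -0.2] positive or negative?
positive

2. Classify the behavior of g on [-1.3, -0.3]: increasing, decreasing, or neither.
increasing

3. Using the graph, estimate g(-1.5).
3.4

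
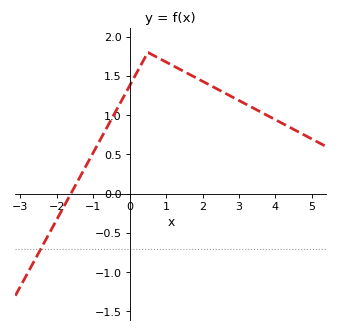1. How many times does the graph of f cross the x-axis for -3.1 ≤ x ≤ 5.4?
1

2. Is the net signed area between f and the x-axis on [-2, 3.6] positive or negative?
positive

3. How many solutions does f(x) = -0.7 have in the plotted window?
1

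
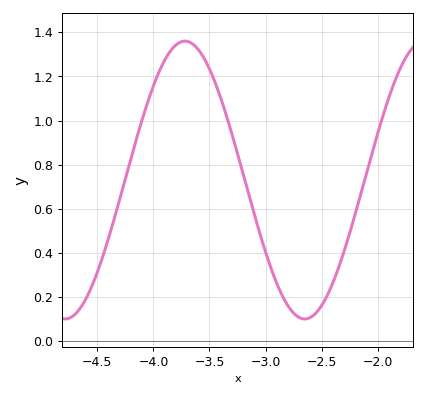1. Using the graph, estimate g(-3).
0.4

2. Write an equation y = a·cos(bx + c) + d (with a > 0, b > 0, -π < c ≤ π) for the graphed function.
y = 0.63cos(2.9x - 1.6) + 0.73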